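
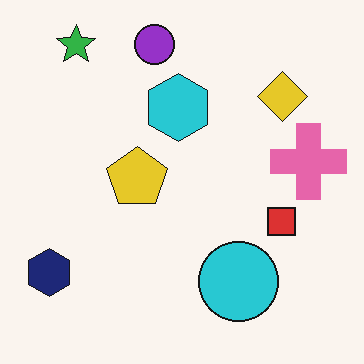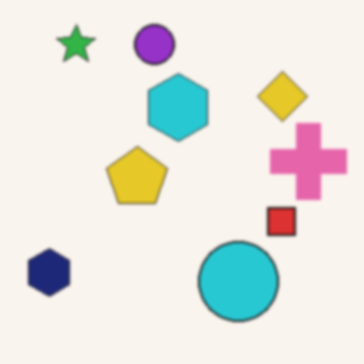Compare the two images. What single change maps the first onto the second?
It was slightly softened.

Shape edges and outlines are uniformly softened across the whole image.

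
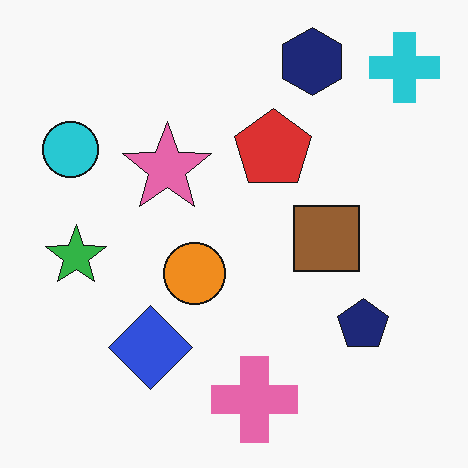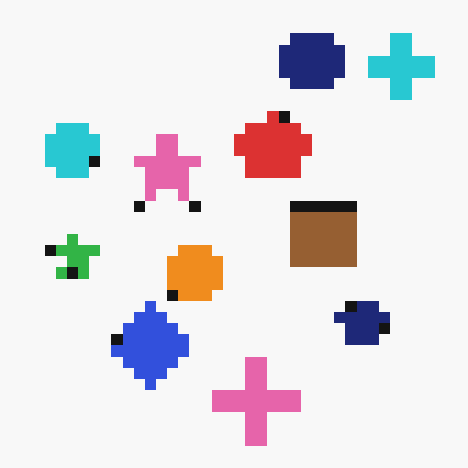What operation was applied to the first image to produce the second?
The transformation is: coarsely pixelated.

Shapes are reduced to large square blocks; fine edges and outlines are lost — a downscale-then-upscale (mosaic) effect.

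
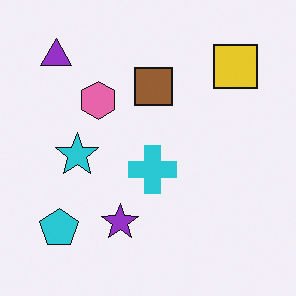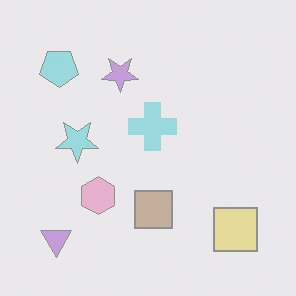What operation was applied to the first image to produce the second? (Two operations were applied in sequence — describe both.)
This is the original image flipped vertically (top ↔ bottom), then washed out (contrast reduced).

The purple triangle is in the top-left of the first image and the bottom-left of the second — shapes on opposite sides of the horizontal midline have swapped in a mirror flip. Tones are pushed toward mid-grey across the whole image — a global contrast change.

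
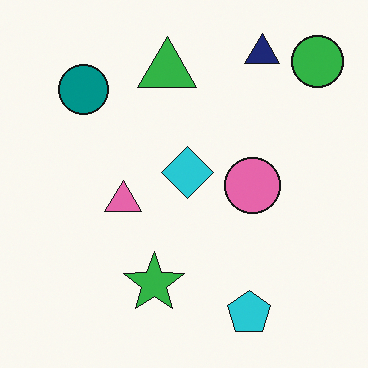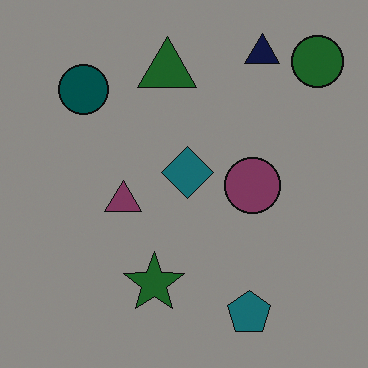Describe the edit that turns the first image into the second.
It was substantially darkened.

Every pixel — background and shapes alike — is uniformly darkened.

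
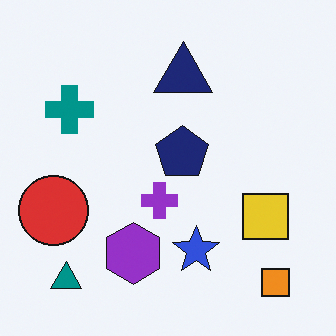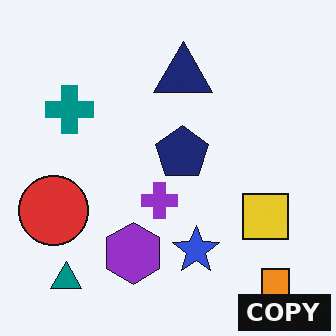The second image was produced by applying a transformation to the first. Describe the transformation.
The transformation is: watermarked with the text "COPY" in the lower-right corner.

A dark label reading "COPY" appears in the lower-right corner.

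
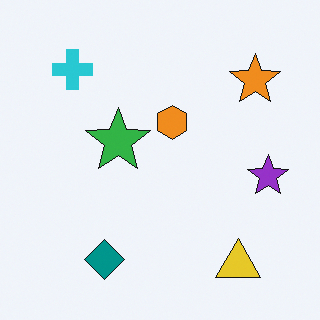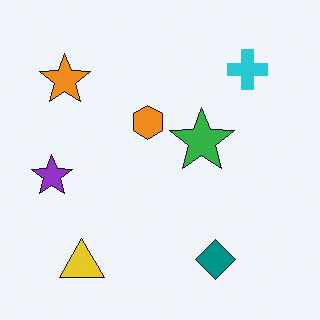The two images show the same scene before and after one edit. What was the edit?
Flipped horizontally (left ↔ right).

The purple star is in the right of the first image and the left of the second — shapes on opposite sides of the vertical midline have swapped in a mirror flip.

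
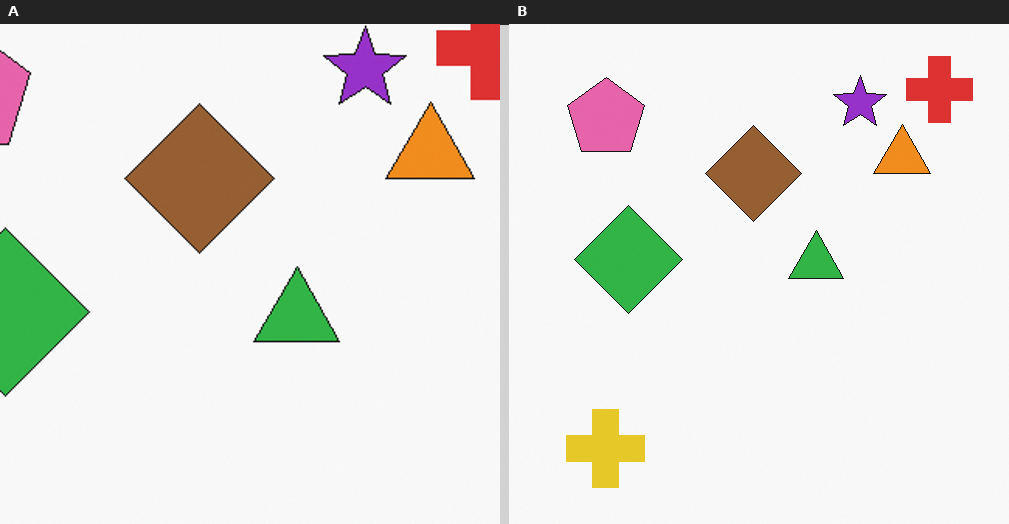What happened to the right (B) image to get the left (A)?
It was cropped slightly and scaled back up.

The visible shapes are larger and the field of view is narrower; shapes near the original edges may be partly or wholly outside the frame — a crop-and-rescale.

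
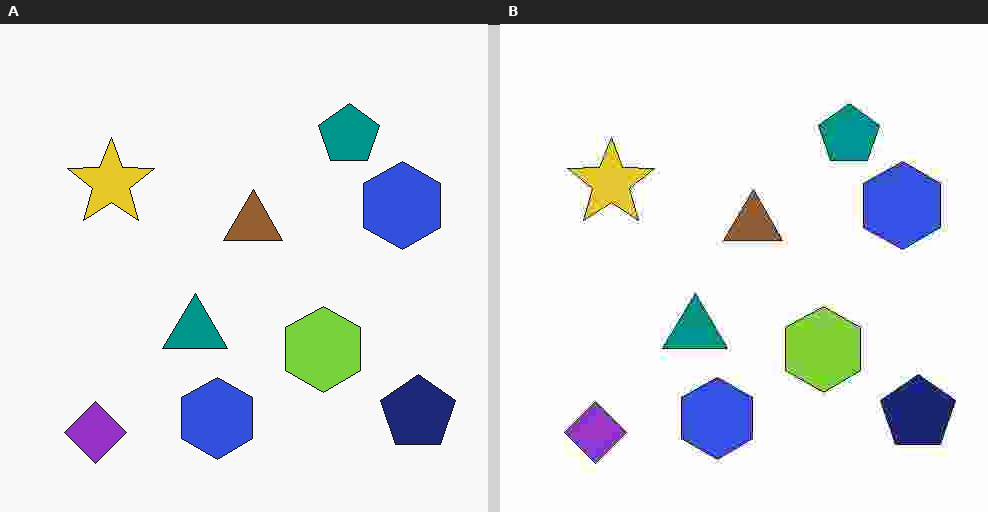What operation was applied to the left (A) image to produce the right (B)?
This is the original image degraded with heavy JPEG compression.

Blocky 8×8 compression artifacts appear around shape edges and the flat background shows ringing — characteristic JPEG degradation.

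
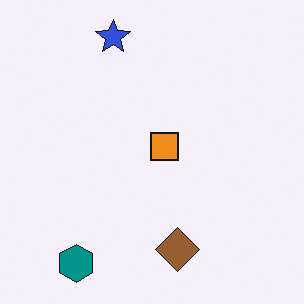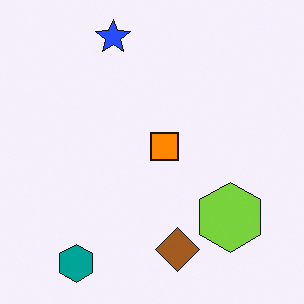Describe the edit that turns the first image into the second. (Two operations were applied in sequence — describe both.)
The second image is the first slightly oversaturated, then overlaid with an additional lime hexagon.

All colors are more vivid — a global saturation change. A lime hexagon appears in the second image that is absent from the first.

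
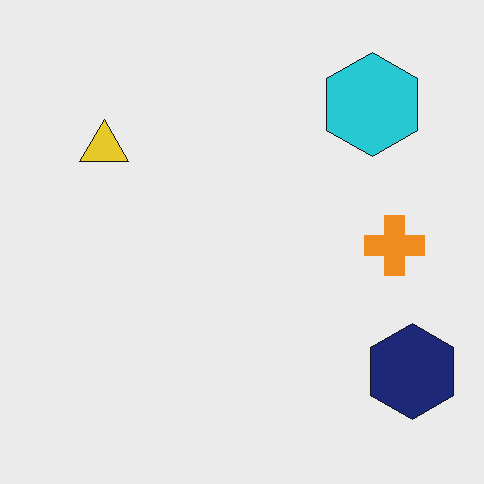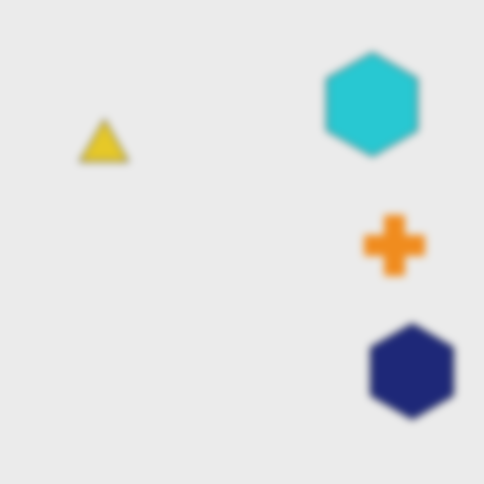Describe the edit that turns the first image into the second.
The transformation is: moderately blurred.

Shape edges and outlines are uniformly softened across the whole image.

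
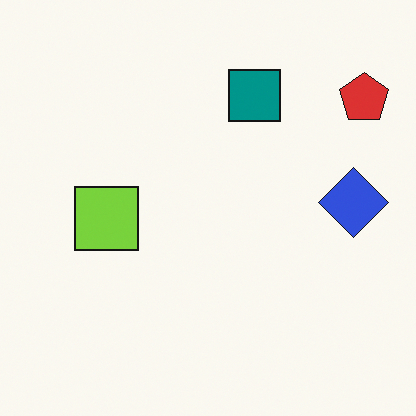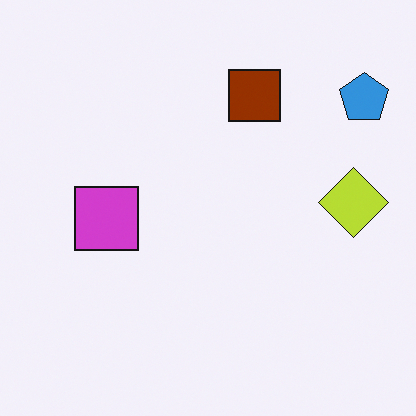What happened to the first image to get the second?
Hue-shifted through roughly half the color wheel.

Every shape's color has rotated by the same amount around the hue wheel — a uniform hue shift.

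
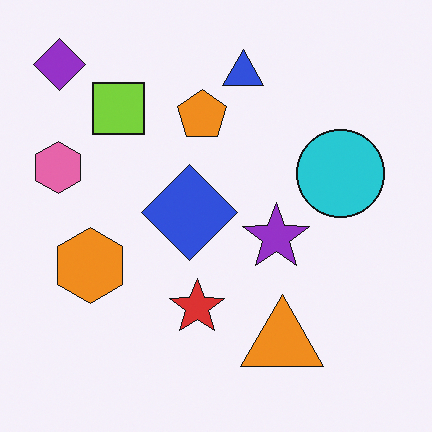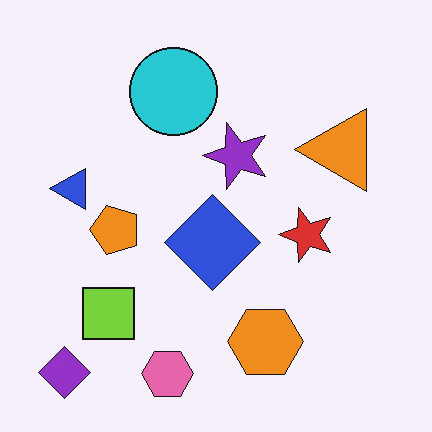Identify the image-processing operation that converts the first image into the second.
The second image is the first rotated 90° counter-clockwise.

The purple diamond sits in the top-left of the first image and the bottom-left of the second — consistent with a whole-image 90° counter-clockwise rotation.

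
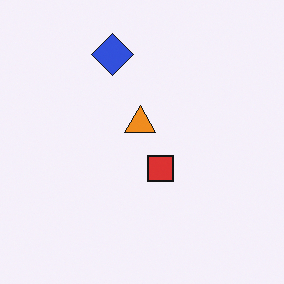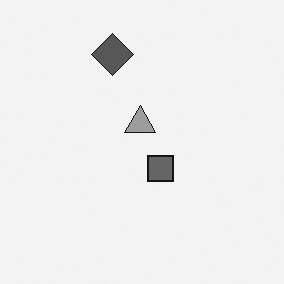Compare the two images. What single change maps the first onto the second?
The image was converted to grayscale.

All color is removed — every shape is now a shade of grey.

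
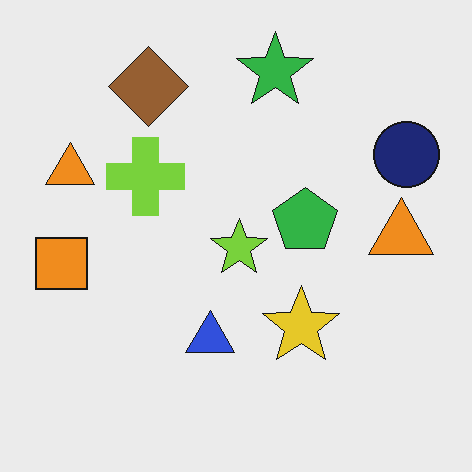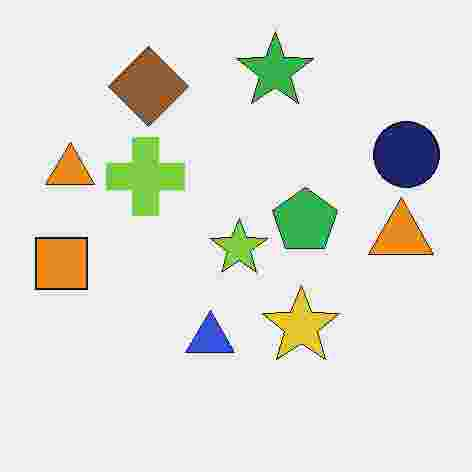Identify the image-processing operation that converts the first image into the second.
The image was heavily JPEG-compressed with obvious blocking artifacts.

Blocky 8×8 compression artifacts appear around shape edges and the flat background shows ringing — characteristic JPEG degradation.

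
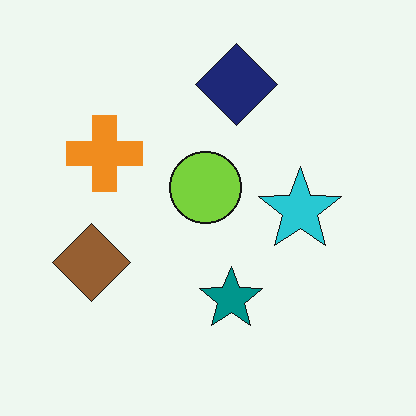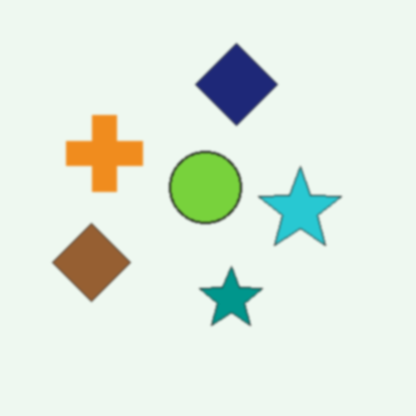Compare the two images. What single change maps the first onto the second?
The second image is the first given a subtle gaussian blur.

Shape edges and outlines are uniformly softened across the whole image.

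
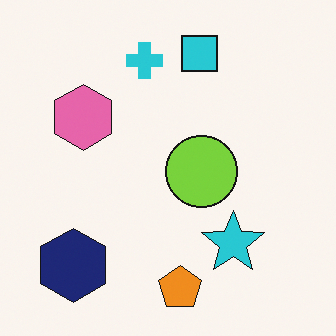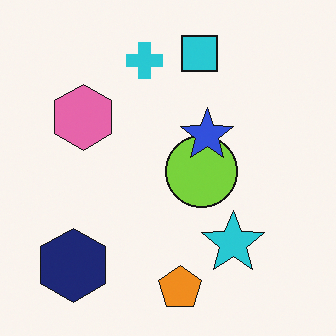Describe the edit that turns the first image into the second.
Overlaid with an additional blue star.

A blue star appears in the second image that is absent from the first.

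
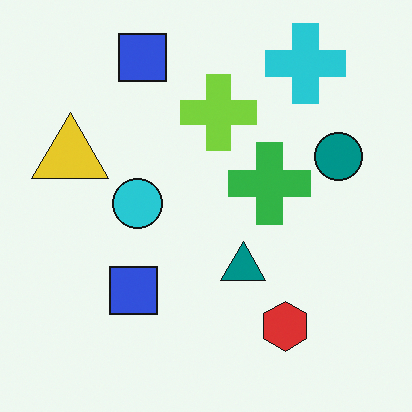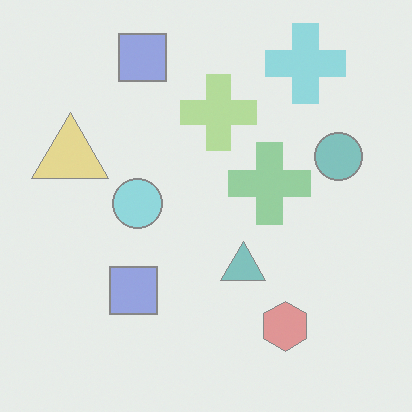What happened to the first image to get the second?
The image was washed out (contrast reduced).

Tones are pushed toward mid-grey across the whole image — a global contrast change.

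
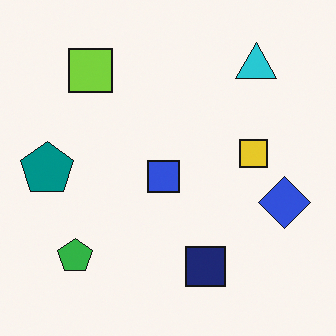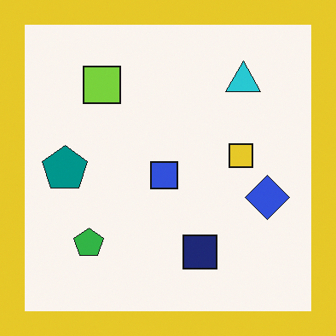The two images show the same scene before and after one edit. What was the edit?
The transformation is: framed with a yellow border.

A solid yellow frame runs around the edge of the second image, with the content slightly shrunk inside it.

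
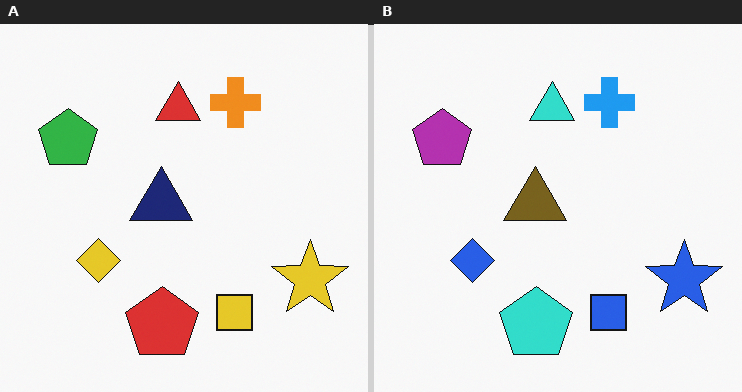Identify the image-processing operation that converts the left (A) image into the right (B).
It was hue-shifted through roughly half the color wheel.

Every shape's color has rotated by the same amount around the hue wheel — a uniform hue shift.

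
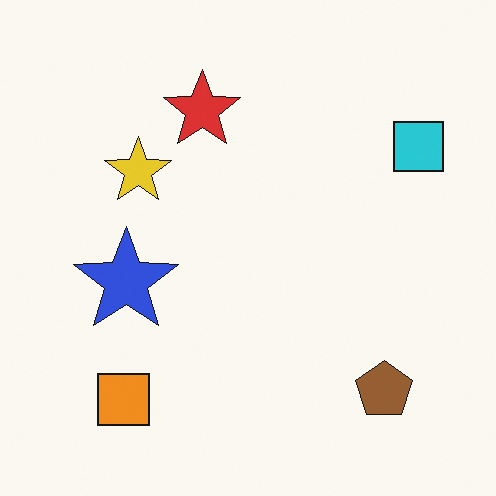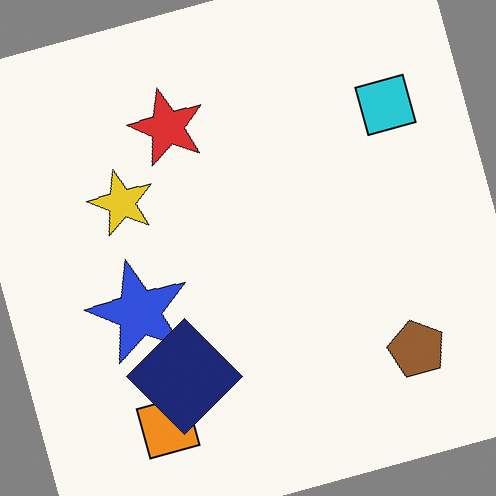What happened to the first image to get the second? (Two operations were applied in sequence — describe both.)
The transformation is: rotated counter-clockwise by a moderate amount, then overlaid with an additional navy diamond.

Every shape is tilted by the same angle and the image corners show triangular fill wedges — a whole-image rotation by a non-right angle. A navy diamond appears in the second image that is absent from the first.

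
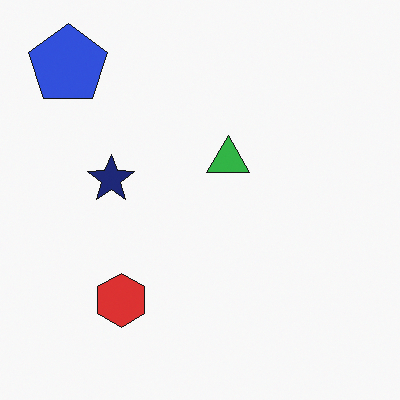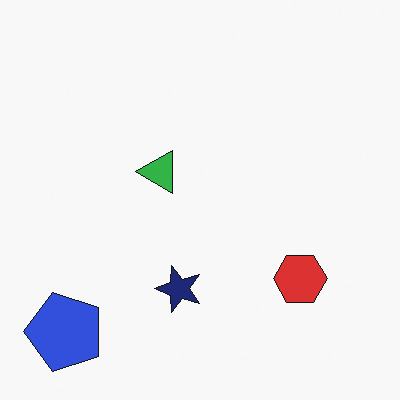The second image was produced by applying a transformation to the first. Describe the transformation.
This is the original image rotated 90° counter-clockwise.

The blue pentagon sits in the top-left of the first image and the bottom-left of the second — consistent with a whole-image 90° counter-clockwise rotation.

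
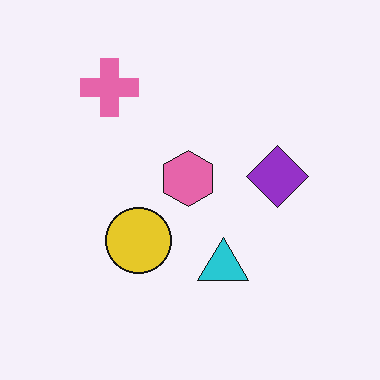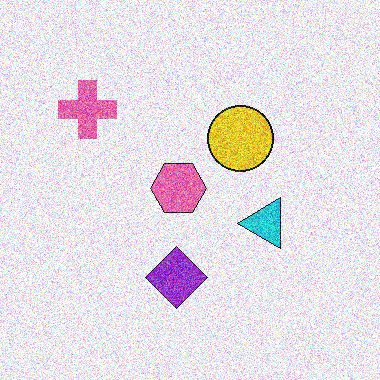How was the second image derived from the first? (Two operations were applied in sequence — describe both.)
Transposed (reflected across the top-left ↔ bottom-right diagonal), then degraded with a thick layer of grain.

Shapes have swapped their row and column positions — what was in the top-right is now in the bottom-left — a diagonal reflection. Random speckle covers the whole image, including the flat background.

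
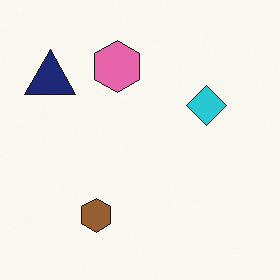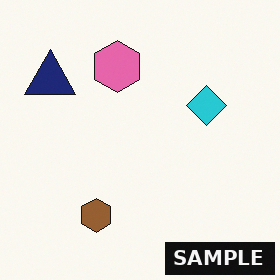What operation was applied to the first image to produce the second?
The image was watermarked with the text "SAMPLE" in the lower-right corner.

A dark label reading "SAMPLE" appears in the lower-right corner.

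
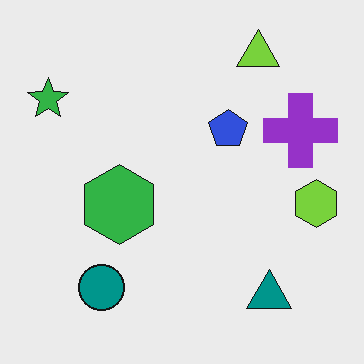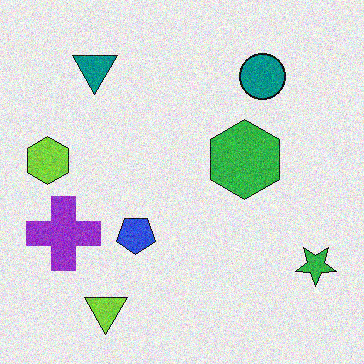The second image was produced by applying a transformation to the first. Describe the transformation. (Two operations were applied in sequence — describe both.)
This is the original image degraded with visible gaussian noise, then rotated 180°.

Random speckle covers the whole image, including the flat background. The green star sits in the top-left of the first image and the bottom-right of the second — consistent with a whole-image 180° rotation.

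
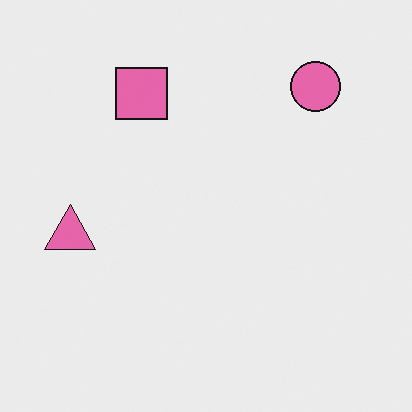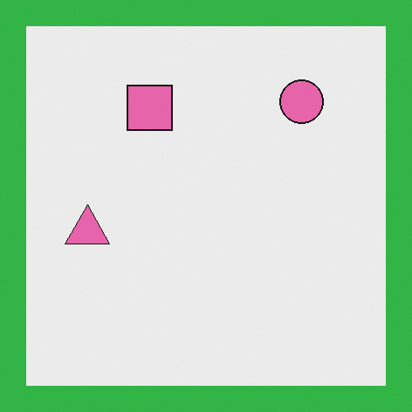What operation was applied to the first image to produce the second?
Framed with a green border.

A solid green frame runs around the edge of the second image, with the content slightly shrunk inside it.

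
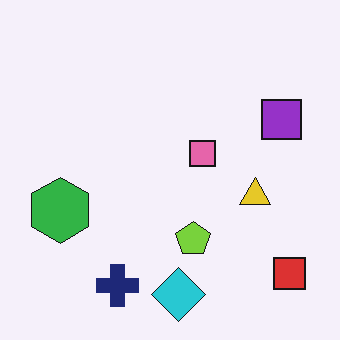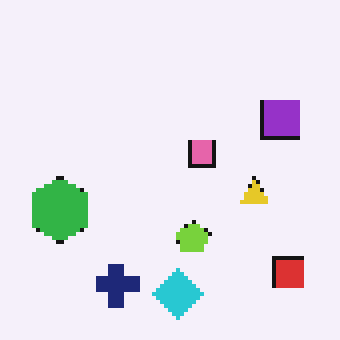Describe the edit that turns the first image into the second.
This is the original image mildly pixelated.

Shapes are reduced to large square blocks; fine edges and outlines are lost — a downscale-then-upscale (mosaic) effect.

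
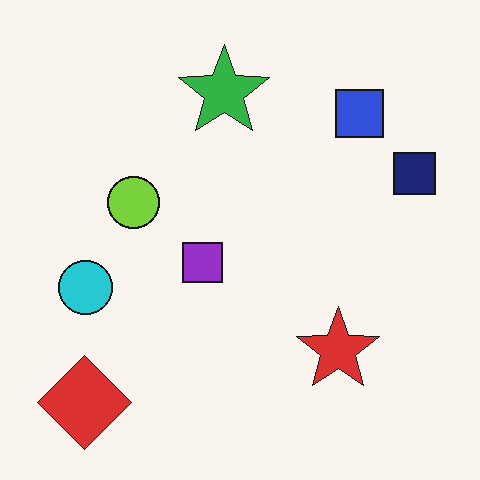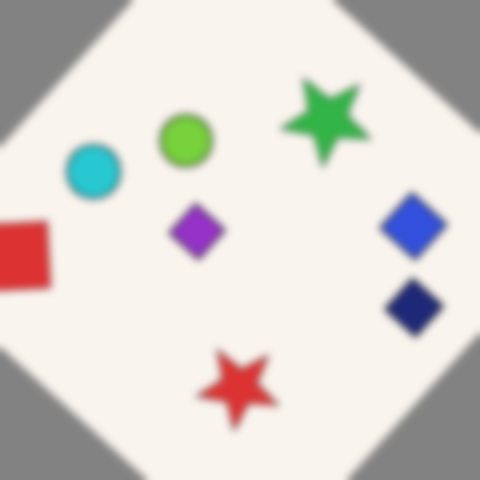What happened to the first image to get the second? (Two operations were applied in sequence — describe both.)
The second image is the first rotated clockwise by a large amount — several tens of degrees, then moderately blurred.

Every shape is tilted by the same angle and the image corners show triangular fill wedges — a whole-image rotation by a non-right angle. Shape edges and outlines are uniformly softened across the whole image.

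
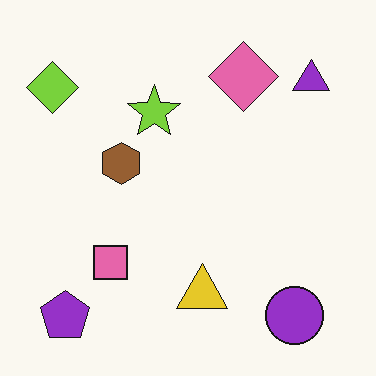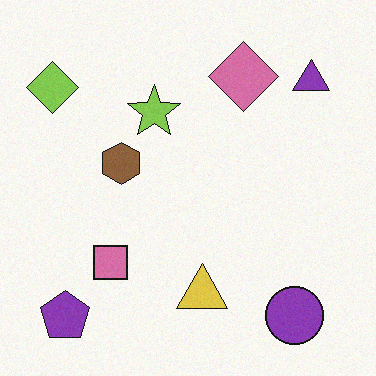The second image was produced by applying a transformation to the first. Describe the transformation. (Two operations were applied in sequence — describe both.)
The second image is the first degraded with subtle gaussian noise, then slightly desaturated.

Random speckle covers the whole image, including the flat background. All colors are more muted and greyish — a global saturation change.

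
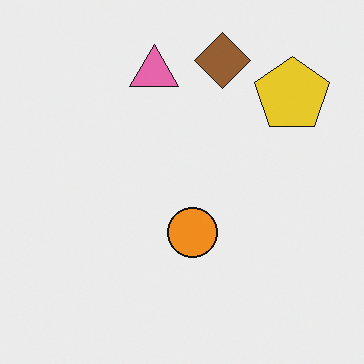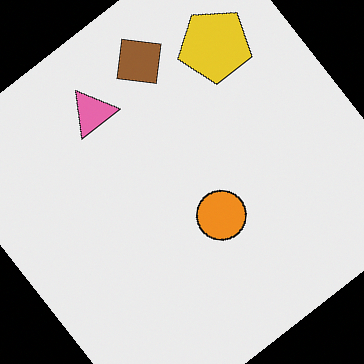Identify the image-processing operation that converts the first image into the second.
The second image is the first rotated counter-clockwise by a large amount — several tens of degrees.

Every shape is tilted by the same angle and the image corners show triangular fill wedges — a whole-image rotation by a non-right angle.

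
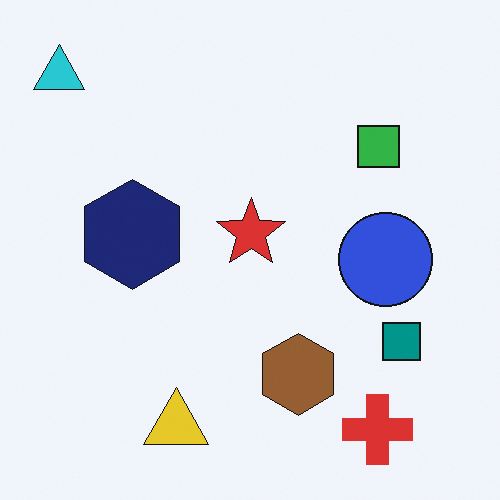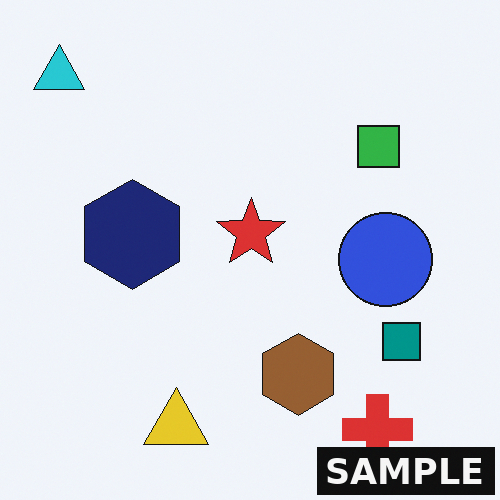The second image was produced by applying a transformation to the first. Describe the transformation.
It was watermarked with the text "SAMPLE" in the lower-right corner.

A dark label reading "SAMPLE" appears in the lower-right corner.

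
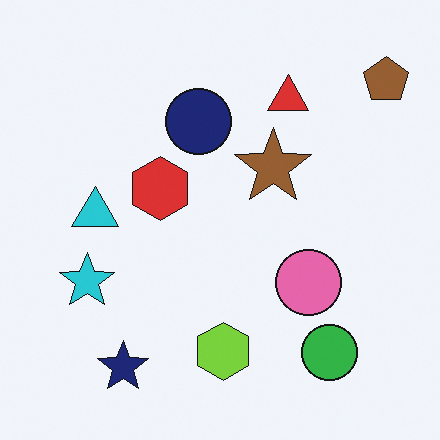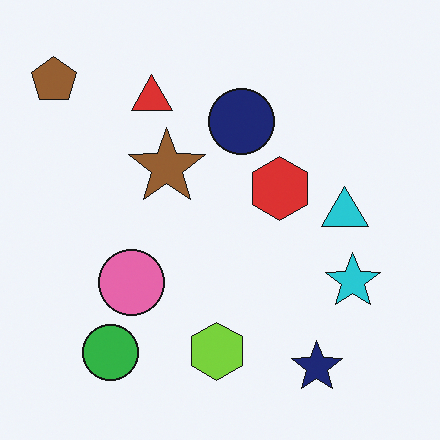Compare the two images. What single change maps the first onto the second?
The transformation is: flipped horizontally (left ↔ right).

The brown pentagon is in the top-right of the first image and the top-left of the second — shapes on opposite sides of the vertical midline have swapped in a mirror flip.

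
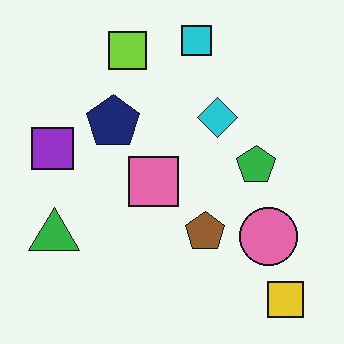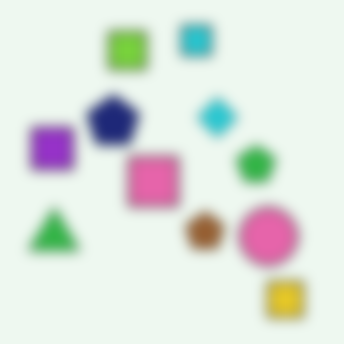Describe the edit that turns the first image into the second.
The image was heavily blurred.

Shape edges and outlines are uniformly softened across the whole image.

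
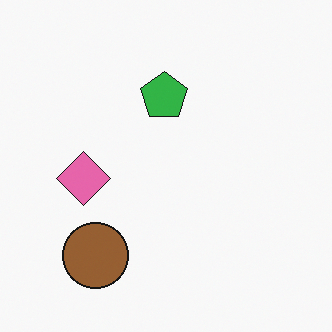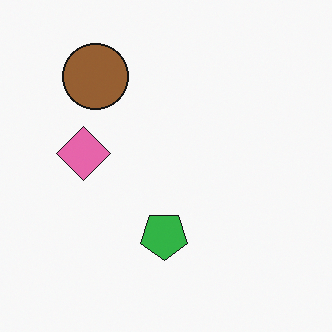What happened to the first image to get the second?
The transformation is: flipped vertically (top ↔ bottom).

The brown circle is in the bottom-left of the first image and the top-left of the second — shapes on opposite sides of the horizontal midline have swapped in a mirror flip.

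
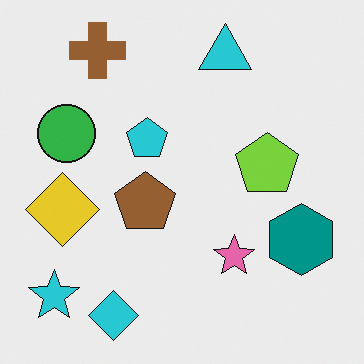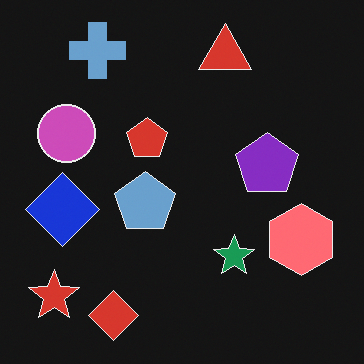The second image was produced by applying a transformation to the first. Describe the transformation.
The transformation is: color-inverted (negative).

The light background has become dark and every shape's color is its complement — a photographic negative.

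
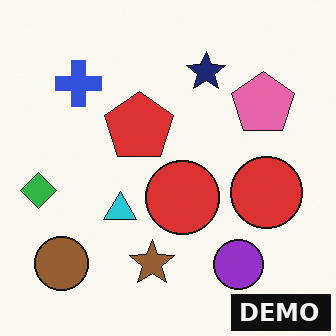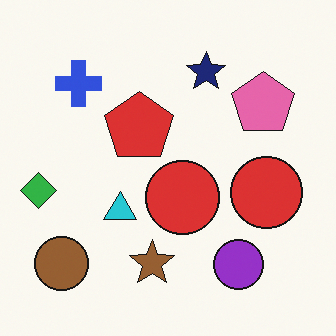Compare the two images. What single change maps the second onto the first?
The transformation is: watermarked with the text "DEMO" in the lower-right corner.

A dark label reading "DEMO" appears in the lower-right corner.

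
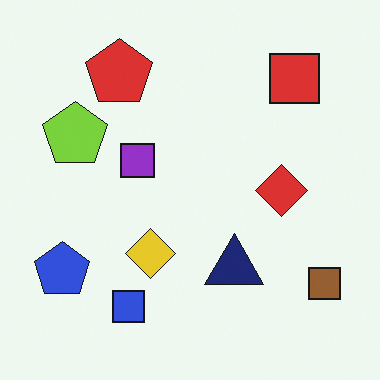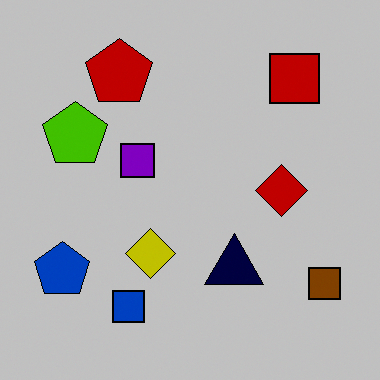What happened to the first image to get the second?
This is the original image heavily posterized to just a handful of flat colors.

Each flat color has snapped to a coarser quantized level — most visibly, the near-white background has dropped to a flat grey.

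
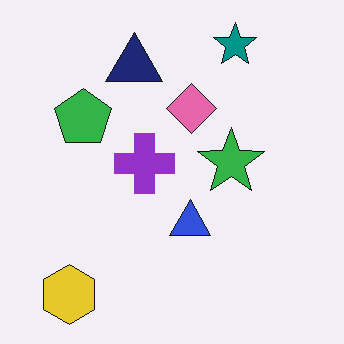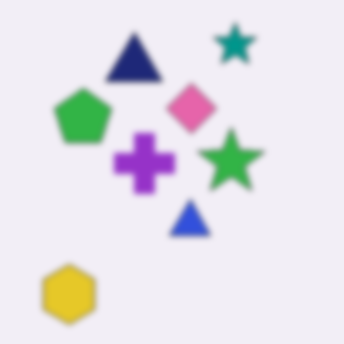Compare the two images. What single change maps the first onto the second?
The transformation is: noticeably gaussian-blurred.

Shape edges and outlines are uniformly softened across the whole image.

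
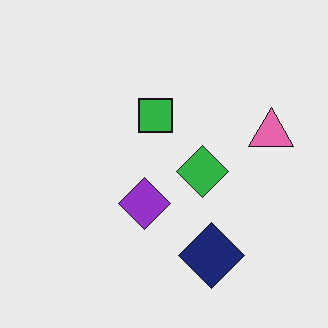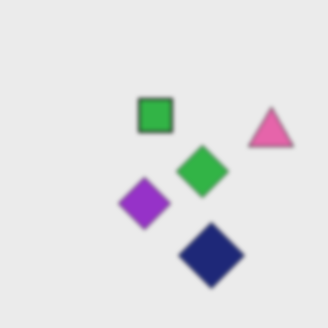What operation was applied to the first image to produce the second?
The transformation is: given a subtle gaussian blur.

Shape edges and outlines are uniformly softened across the whole image.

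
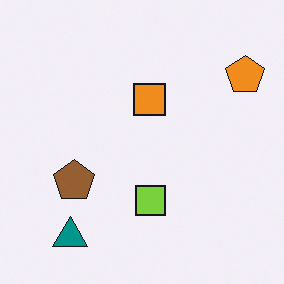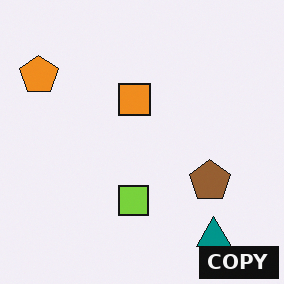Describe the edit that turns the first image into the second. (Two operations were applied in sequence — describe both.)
This is the original image flipped horizontally (left ↔ right), then watermarked with the text "COPY" in the lower-right corner.

The orange pentagon is in the top-right of the first image and the top-left of the second — shapes on opposite sides of the vertical midline have swapped in a mirror flip. A dark label reading "COPY" appears in the lower-right corner.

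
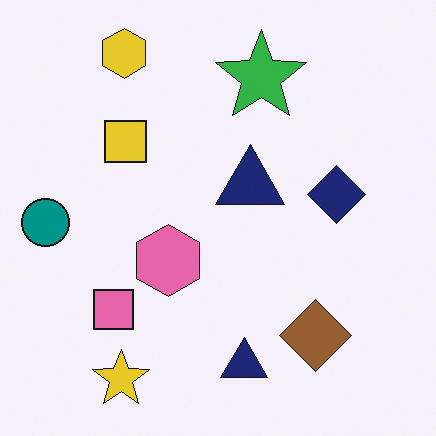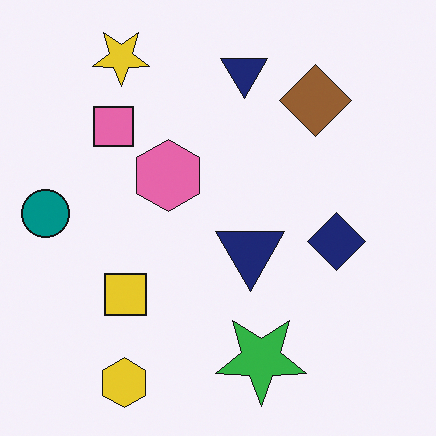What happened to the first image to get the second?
The transformation is: flipped vertically (top ↔ bottom).

The yellow hexagon is in the top-left of the first image and the bottom-left of the second — shapes on opposite sides of the horizontal midline have swapped in a mirror flip.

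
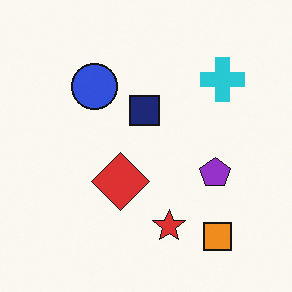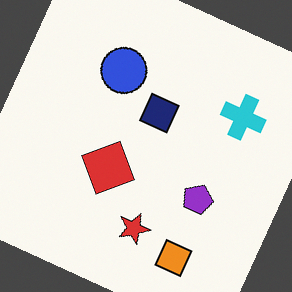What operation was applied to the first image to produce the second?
Rotated clockwise by a clearly visible amount.

Every shape is tilted by the same angle and the image corners show triangular fill wedges — a whole-image rotation by a non-right angle.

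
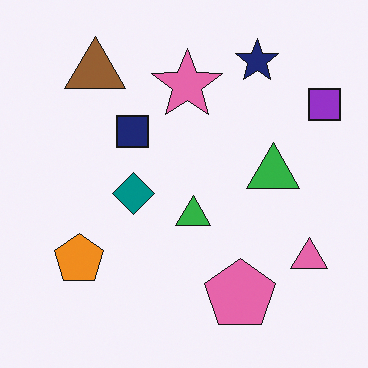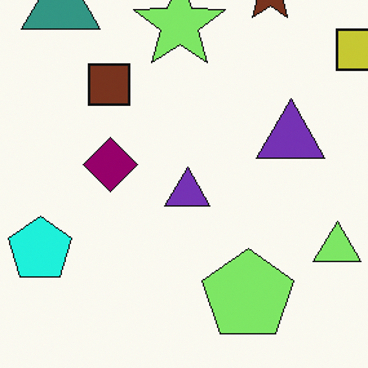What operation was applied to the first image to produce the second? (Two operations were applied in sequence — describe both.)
Cropped slightly and scaled back up, then hue-shifted by a moderate amount.

The visible shapes are larger and the field of view is narrower; shapes near the original edges may be partly or wholly outside the frame — a crop-and-rescale. Every shape's color has rotated by the same amount around the hue wheel — a uniform hue shift.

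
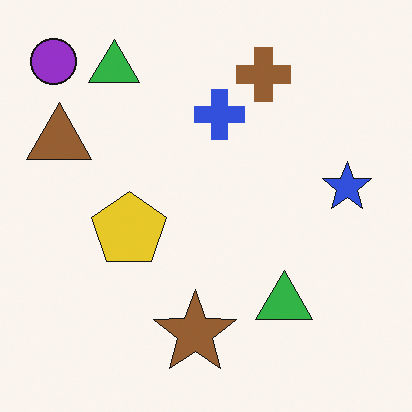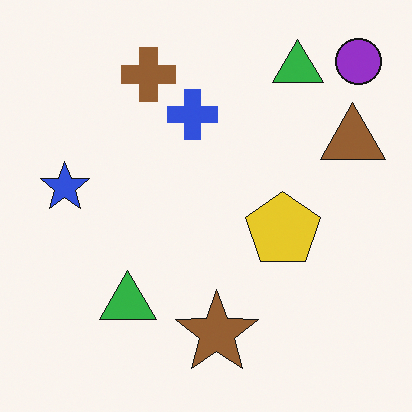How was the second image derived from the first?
The transformation is: flipped horizontally (left ↔ right).

The purple circle is in the top-left of the first image and the top-right of the second — shapes on opposite sides of the vertical midline have swapped in a mirror flip.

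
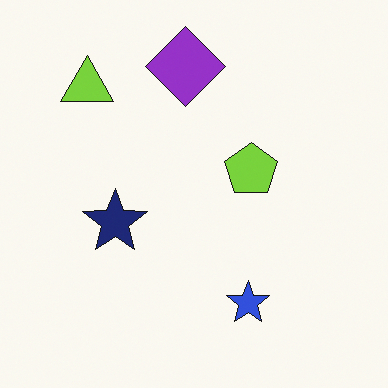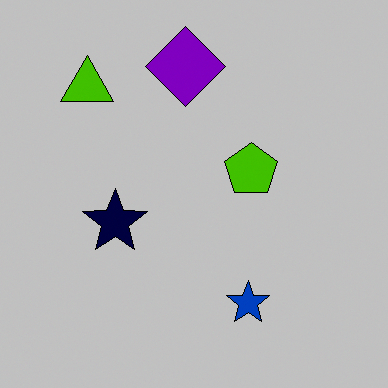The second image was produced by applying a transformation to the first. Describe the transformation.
This is the original image heavily posterized to just a handful of flat colors.

Each flat color has snapped to a coarser quantized level — most visibly, the near-white background has dropped to a flat grey.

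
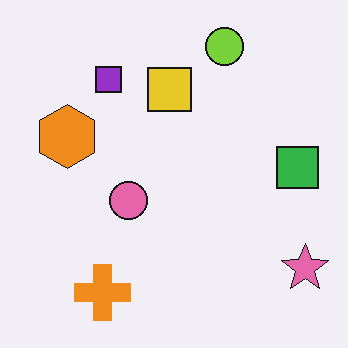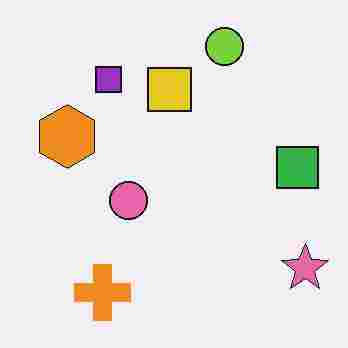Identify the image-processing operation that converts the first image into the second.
This is the original image heavily JPEG-compressed with obvious blocking artifacts.

Blocky 8×8 compression artifacts appear around shape edges and the flat background shows ringing — characteristic JPEG degradation.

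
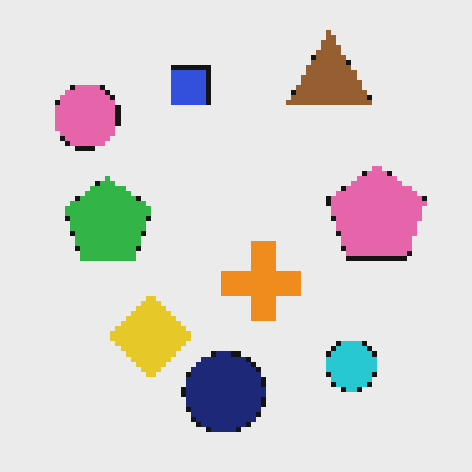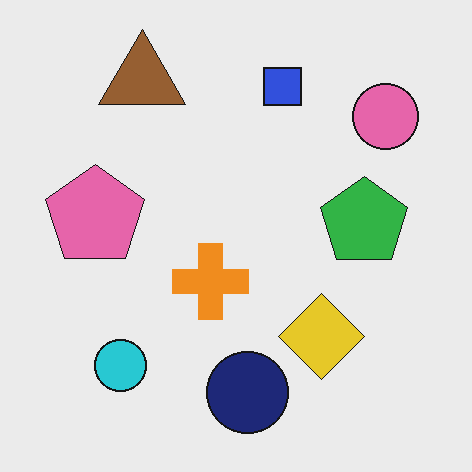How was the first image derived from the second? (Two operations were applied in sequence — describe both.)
This is the original image lightly pixelated (a mild mosaic effect), then flipped horizontally (left ↔ right).

Shapes are reduced to large square blocks; fine edges and outlines are lost — a downscale-then-upscale (mosaic) effect. The pink circle is in the top-right of the second image and the top-left of the first — shapes on opposite sides of the vertical midline have swapped in a mirror flip.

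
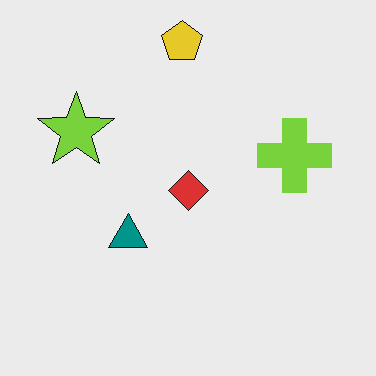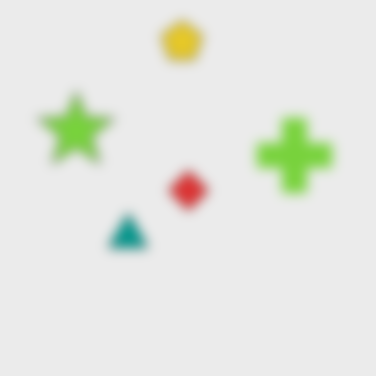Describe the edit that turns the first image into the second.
This is the original image heavily blurred.

Shape edges and outlines are uniformly softened across the whole image.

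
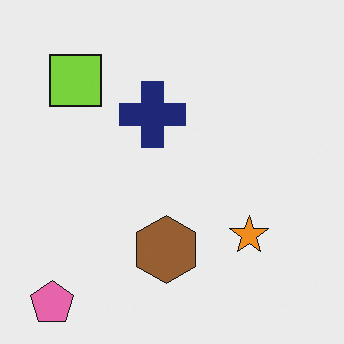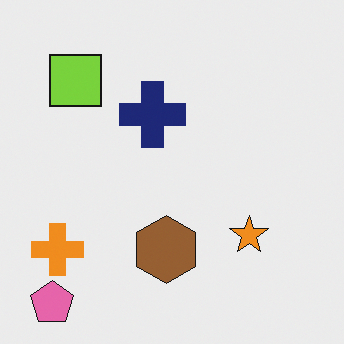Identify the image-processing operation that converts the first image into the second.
This is the original image overlaid with an additional orange cross.

An orange cross appears in the second image that is absent from the first.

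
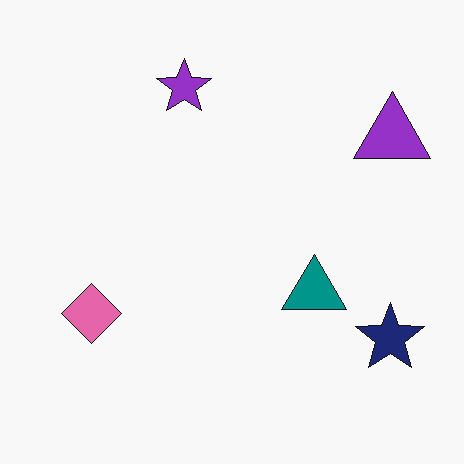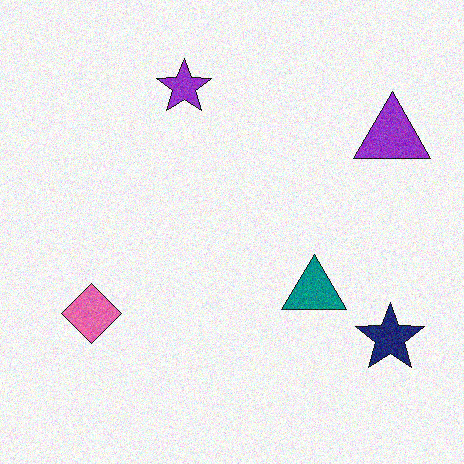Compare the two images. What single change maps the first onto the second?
Degraded with visible gaussian noise.

Random speckle covers the whole image, including the flat background.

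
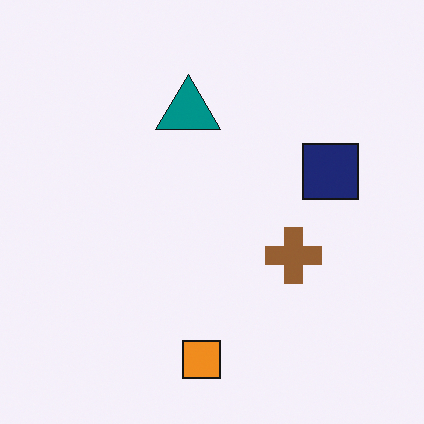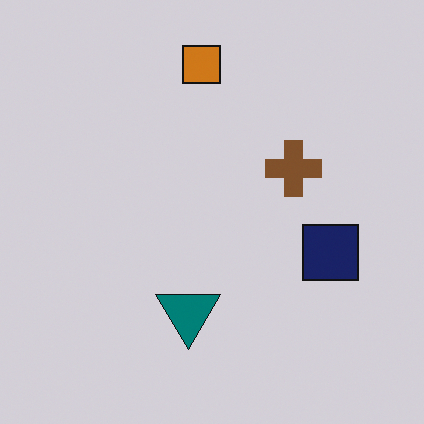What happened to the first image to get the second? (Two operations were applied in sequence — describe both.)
The second image is the first slightly darkened, then flipped vertically (top ↔ bottom).

Every pixel — background and shapes alike — is uniformly darkened. The orange square is in the bottom of the first image and the top of the second — shapes on opposite sides of the horizontal midline have swapped in a mirror flip.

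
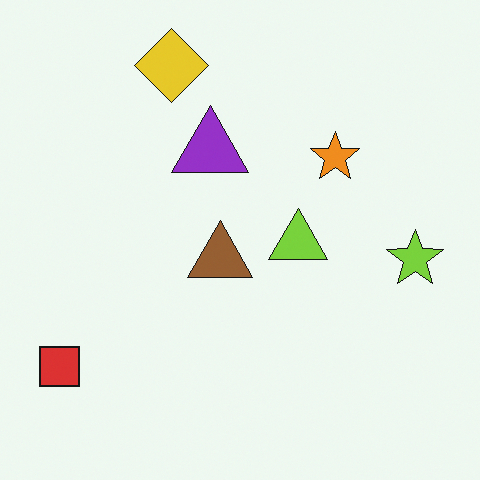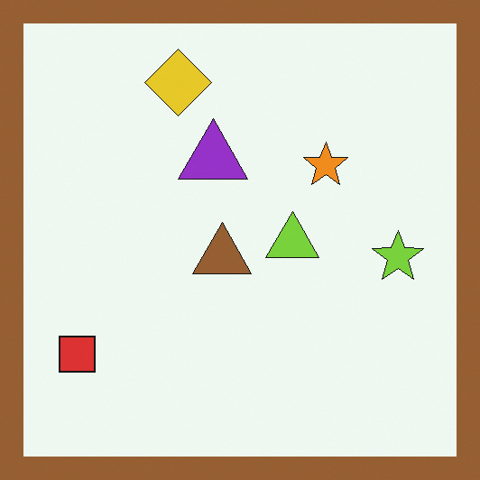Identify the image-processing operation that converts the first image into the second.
The image was framed with a brown border.

A solid brown frame runs around the edge of the second image, with the content slightly shrunk inside it.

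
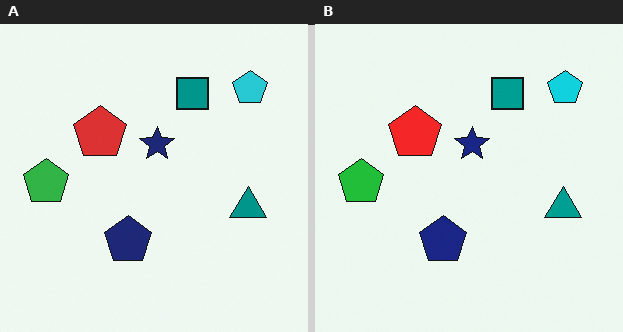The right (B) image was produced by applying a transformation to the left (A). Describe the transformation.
It was slightly oversaturated.

All colors are more vivid — a global saturation change.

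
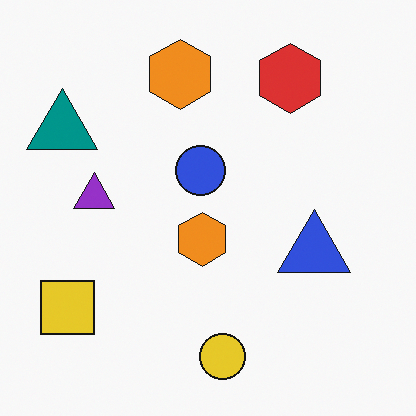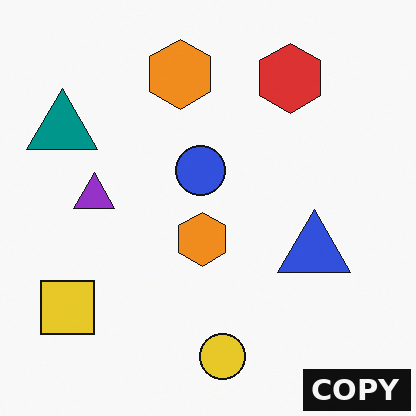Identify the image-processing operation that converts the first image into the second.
The transformation is: watermarked with the text "COPY" in the lower-right corner.

A dark label reading "COPY" appears in the lower-right corner.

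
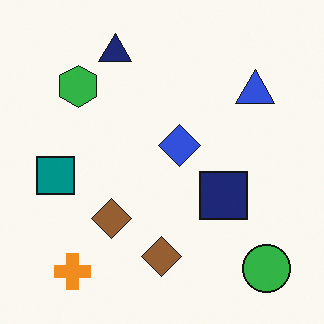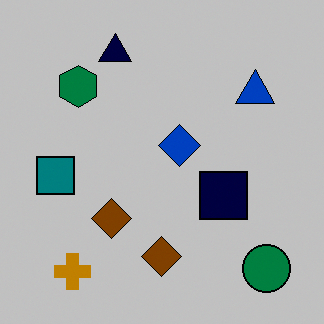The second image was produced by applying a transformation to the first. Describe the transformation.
The image was aggressively posterized.

Each flat color has snapped to a coarser quantized level — most visibly, the near-white background has dropped to a flat grey.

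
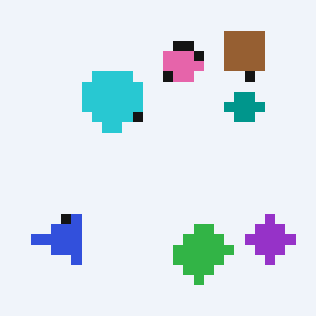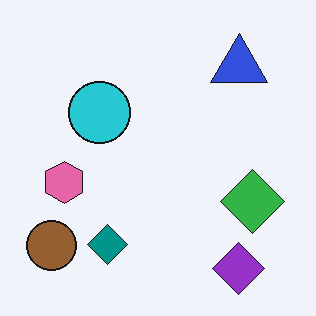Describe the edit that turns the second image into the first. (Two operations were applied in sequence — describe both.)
Coarsely pixelated, then transposed (reflected across the top-left ↔ bottom-right diagonal).

Shapes are reduced to large square blocks; fine edges and outlines are lost — a downscale-then-upscale (mosaic) effect. Shapes have swapped their row and column positions — what was in the top-right is now in the bottom-left — a diagonal reflection.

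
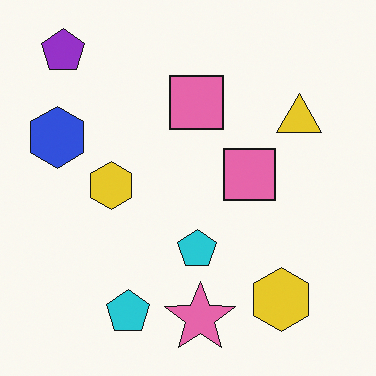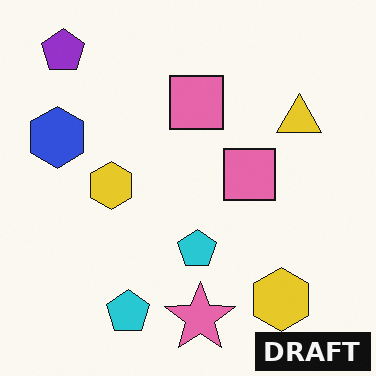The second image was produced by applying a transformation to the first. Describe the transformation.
This is the original image watermarked with the text "DRAFT" in the lower-right corner.

A dark label reading "DRAFT" appears in the lower-right corner.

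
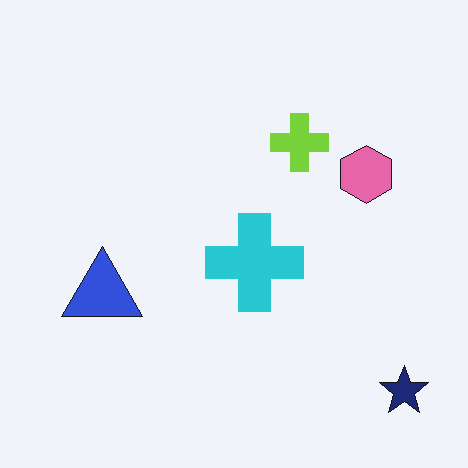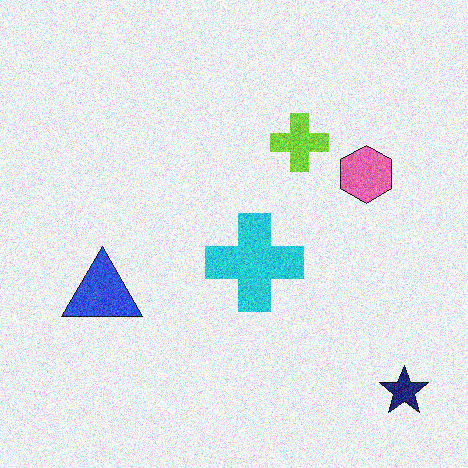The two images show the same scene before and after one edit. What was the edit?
The transformation is: degraded with visible gaussian noise.

Random speckle covers the whole image, including the flat background.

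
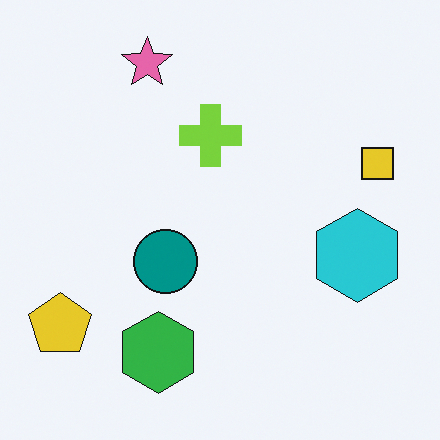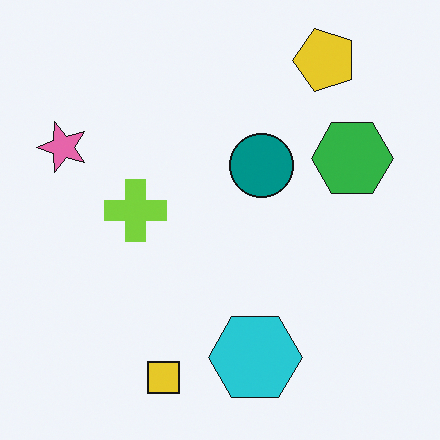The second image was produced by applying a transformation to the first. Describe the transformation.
The image was transposed (reflected across the top-left ↔ bottom-right diagonal).

Shapes have swapped their row and column positions — what was in the top-right is now in the bottom-left — a diagonal reflection.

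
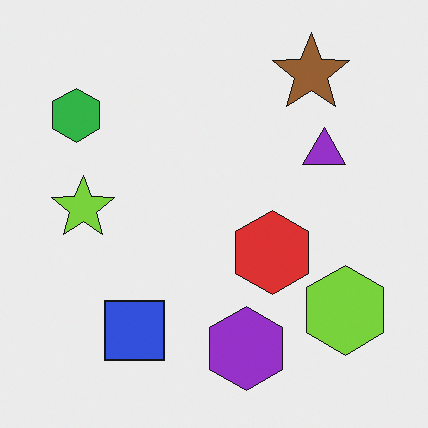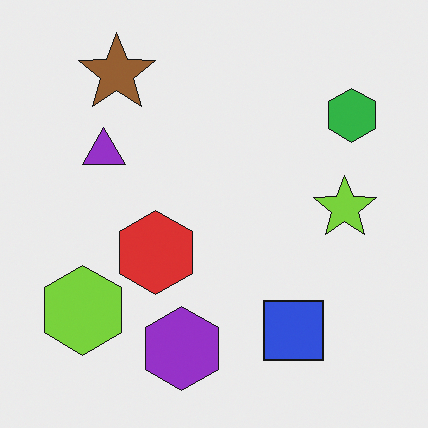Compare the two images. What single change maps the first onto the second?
It was flipped horizontally (left ↔ right).

The green hexagon is in the top-left of the first image and the top-right of the second — shapes on opposite sides of the vertical midline have swapped in a mirror flip.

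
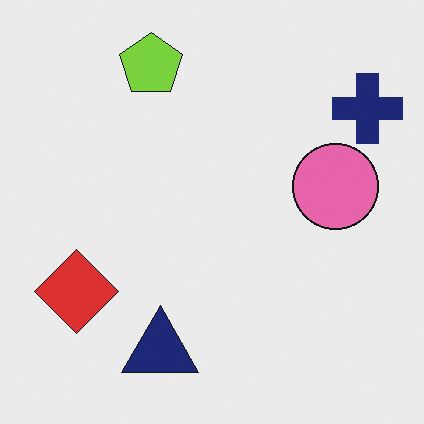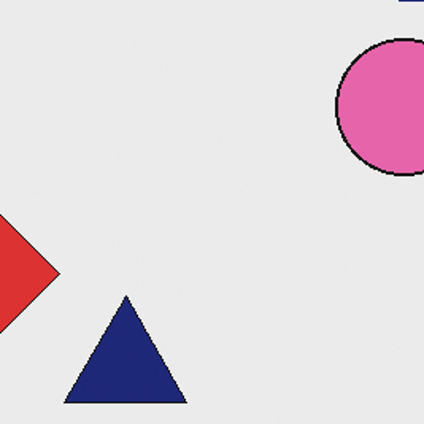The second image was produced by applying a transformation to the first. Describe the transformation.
This is the original image cropped to a modestly smaller region and rescaled.

The visible shapes are larger and the field of view is narrower; shapes near the original edges may be partly or wholly outside the frame — a crop-and-rescale.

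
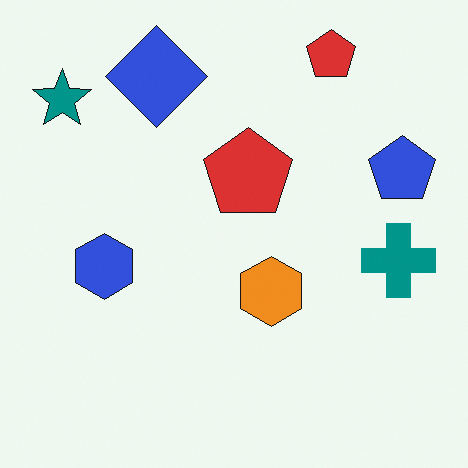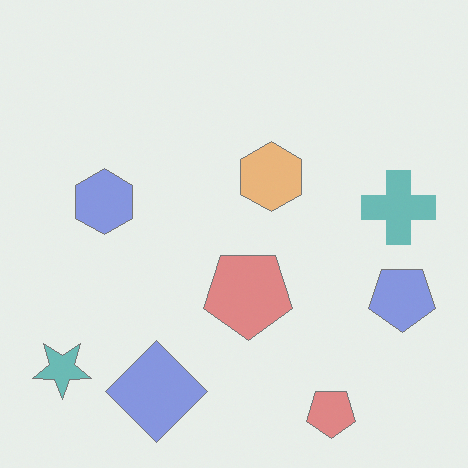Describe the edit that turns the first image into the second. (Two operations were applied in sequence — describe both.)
The image was given much lower contrast, then flipped vertically (top ↔ bottom).

Tones are pushed toward mid-grey across the whole image — a global contrast change. The blue diamond is in the top of the first image and the bottom of the second — shapes on opposite sides of the horizontal midline have swapped in a mirror flip.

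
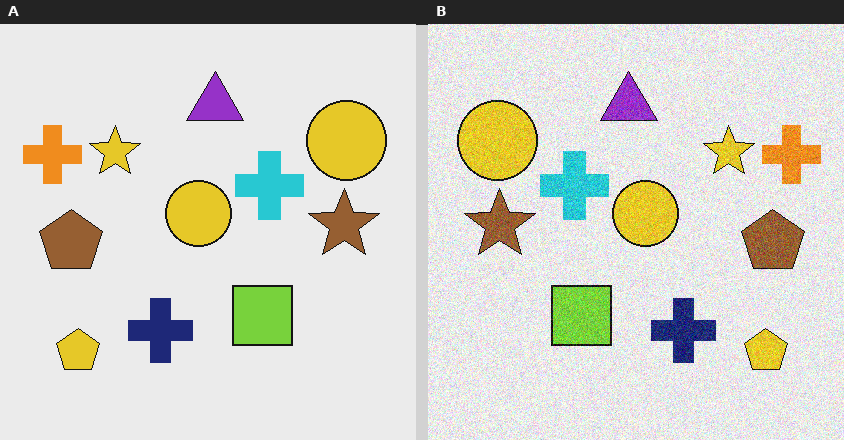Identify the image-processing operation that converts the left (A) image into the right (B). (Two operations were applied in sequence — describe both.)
Degraded with moderate additive noise, then flipped horizontally (left ↔ right).

Random speckle covers the whole image, including the flat background. The orange cross is in the top-left of the left (A) image and the top-right of the right (B) — shapes on opposite sides of the vertical midline have swapped in a mirror flip.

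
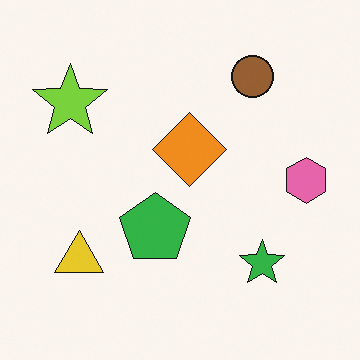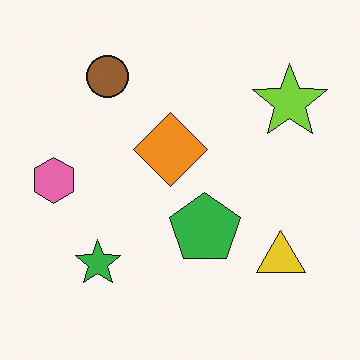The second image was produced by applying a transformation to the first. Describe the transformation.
The image was flipped horizontally (left ↔ right).

The pink hexagon is in the right of the first image and the left of the second — shapes on opposite sides of the vertical midline have swapped in a mirror flip.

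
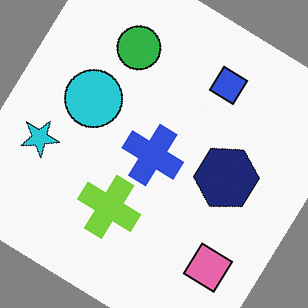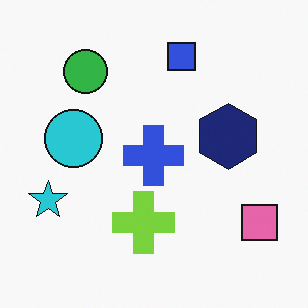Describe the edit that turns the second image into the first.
Rotated clockwise by a large amount — several tens of degrees.

Every shape is tilted by the same angle and the image corners show triangular fill wedges — a whole-image rotation by a non-right angle.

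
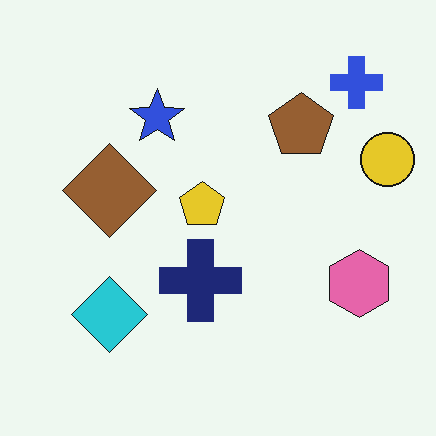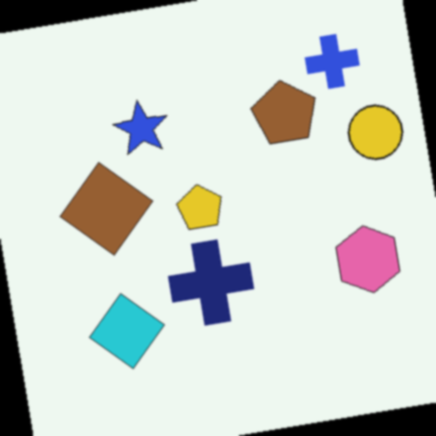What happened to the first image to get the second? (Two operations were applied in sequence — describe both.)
Rotated counter-clockwise by a few degrees, then given a subtle gaussian blur.

Every shape is tilted by the same angle and the image corners show triangular fill wedges — a whole-image rotation by a non-right angle. Shape edges and outlines are uniformly softened across the whole image.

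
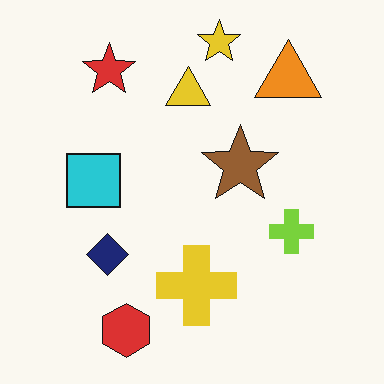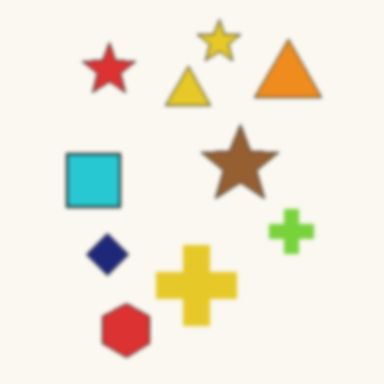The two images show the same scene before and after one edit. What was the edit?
This is the original image given a subtle gaussian blur.

Shape edges and outlines are uniformly softened across the whole image.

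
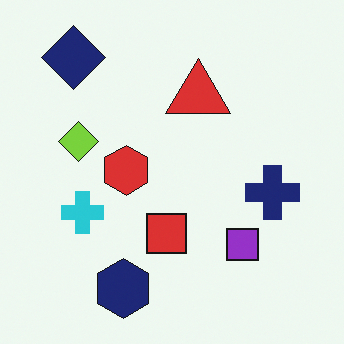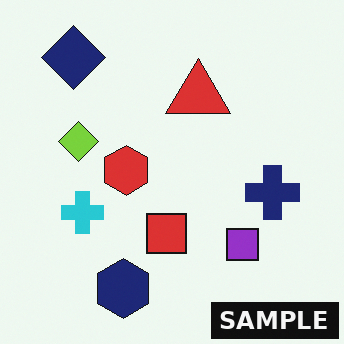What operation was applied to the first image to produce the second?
Watermarked with the text "SAMPLE" in the lower-right corner.

A dark label reading "SAMPLE" appears in the lower-right corner.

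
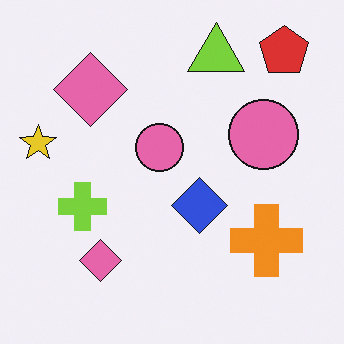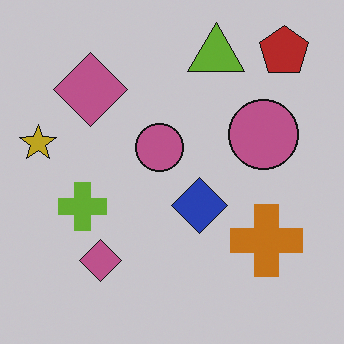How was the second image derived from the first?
It was darkened a little.

Every pixel — background and shapes alike — is uniformly darkened.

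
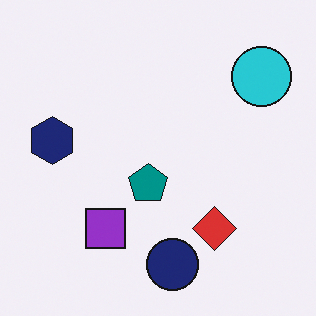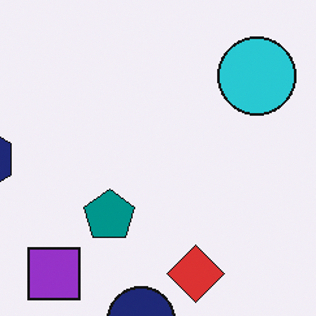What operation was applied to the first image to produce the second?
Cropped to a modestly smaller region and rescaled.

The visible shapes are larger and the field of view is narrower; shapes near the original edges may be partly or wholly outside the frame — a crop-and-rescale.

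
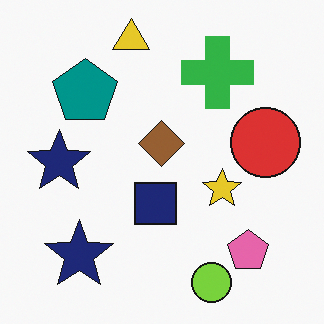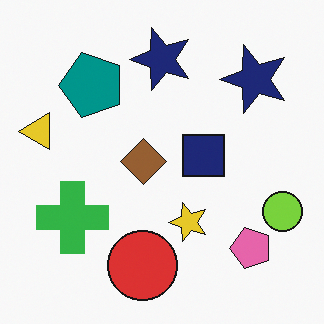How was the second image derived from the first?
Transposed (reflected across the top-left ↔ bottom-right diagonal).

Shapes have swapped their row and column positions — what was in the top-right is now in the bottom-left — a diagonal reflection.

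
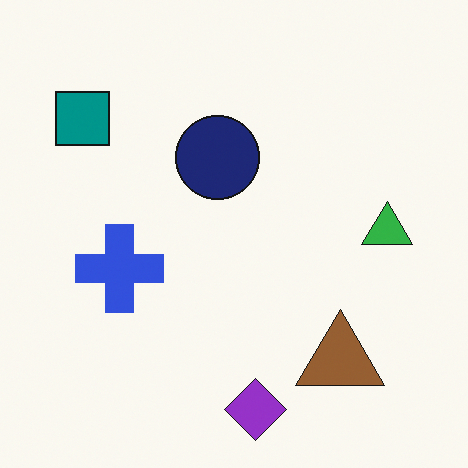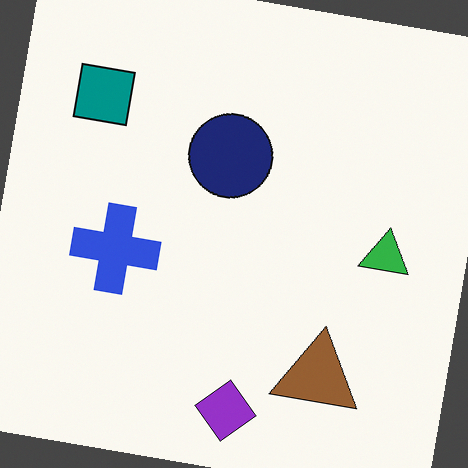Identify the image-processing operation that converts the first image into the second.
The second image is the first rotated clockwise by a slight angle.

Every shape is tilted by the same angle and the image corners show triangular fill wedges — a whole-image rotation by a non-right angle.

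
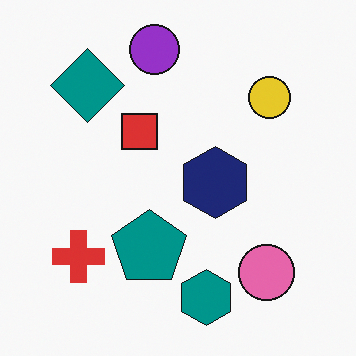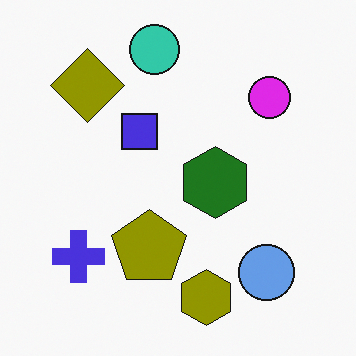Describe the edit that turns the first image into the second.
The second image is the first hue-shifted by a large amount.

Every shape's color has rotated by the same amount around the hue wheel — a uniform hue shift.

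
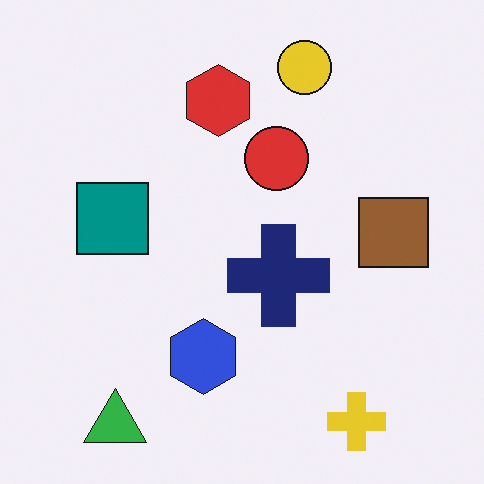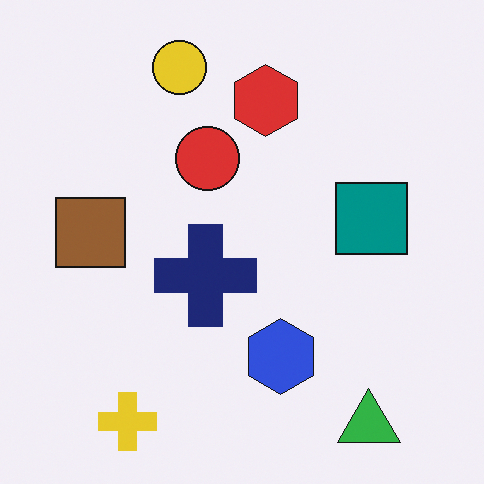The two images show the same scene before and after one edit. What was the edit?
This is the original image flipped horizontally (left ↔ right).

The brown square is in the right of the first image and the left of the second — shapes on opposite sides of the vertical midline have swapped in a mirror flip.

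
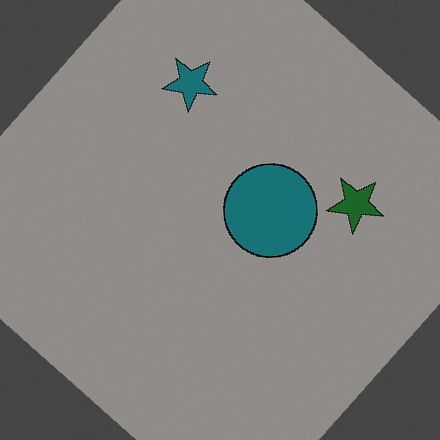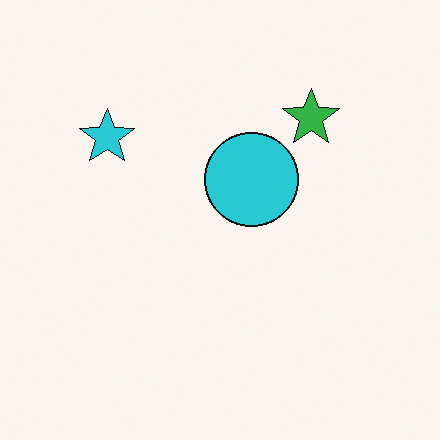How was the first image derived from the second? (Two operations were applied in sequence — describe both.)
The image was substantially darkened, then rotated clockwise by a large amount — several tens of degrees.

Every pixel — background and shapes alike — is uniformly darkened. Every shape is tilted by the same angle and the image corners show triangular fill wedges — a whole-image rotation by a non-right angle.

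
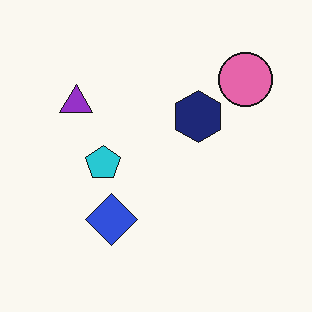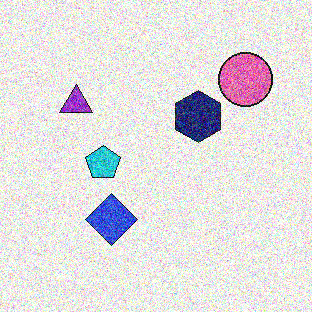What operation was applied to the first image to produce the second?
It was degraded with a thick layer of grain.

Random speckle covers the whole image, including the flat background.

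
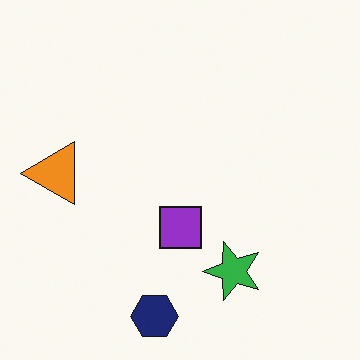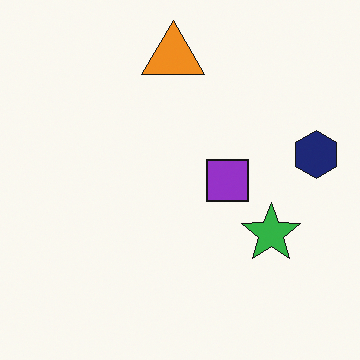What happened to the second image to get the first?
Transposed (reflected across the top-left ↔ bottom-right diagonal).

Shapes have swapped their row and column positions — what was in the top-right is now in the bottom-left — a diagonal reflection.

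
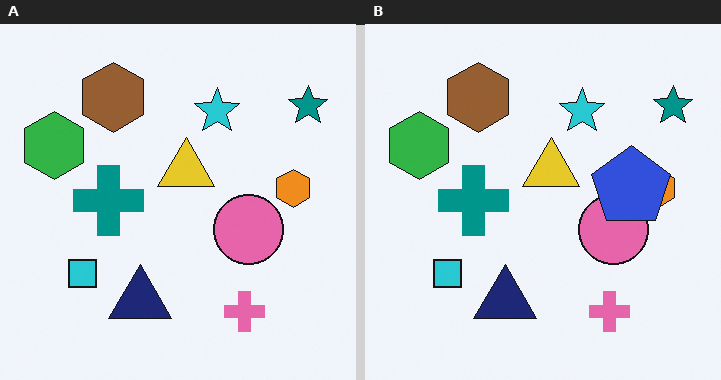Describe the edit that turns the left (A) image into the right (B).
The image was overlaid with an additional blue pentagon.

A blue pentagon appears in the right (B) image that is absent from the left (A).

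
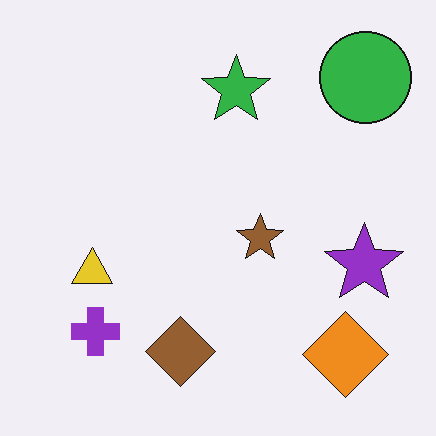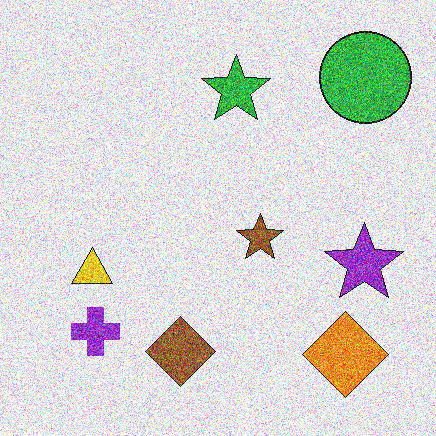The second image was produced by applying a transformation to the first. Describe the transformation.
The transformation is: degraded with strong gaussian noise.

Random speckle covers the whole image, including the flat background.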